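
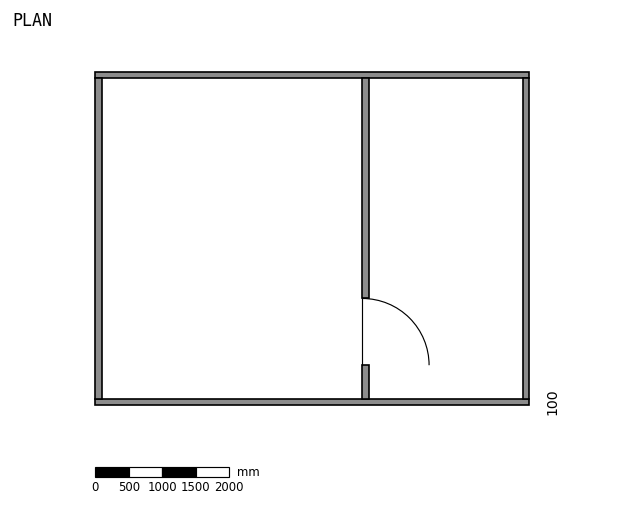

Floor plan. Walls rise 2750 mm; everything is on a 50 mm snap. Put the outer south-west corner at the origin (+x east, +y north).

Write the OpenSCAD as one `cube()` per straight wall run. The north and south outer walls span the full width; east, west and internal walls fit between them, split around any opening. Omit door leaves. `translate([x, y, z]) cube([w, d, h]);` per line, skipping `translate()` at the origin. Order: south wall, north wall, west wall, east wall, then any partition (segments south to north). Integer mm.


cube([6500, 100, 2750]);
translate([0, 4900, 0]) cube([6500, 100, 2750]);
translate([0, 100, 0]) cube([100, 4800, 2750]);
translate([6400, 100, 0]) cube([100, 4800, 2750]);
translate([4000, 100, 0]) cube([100, 500, 2750]);
translate([4000, 1600, 0]) cube([100, 3300, 2750]);


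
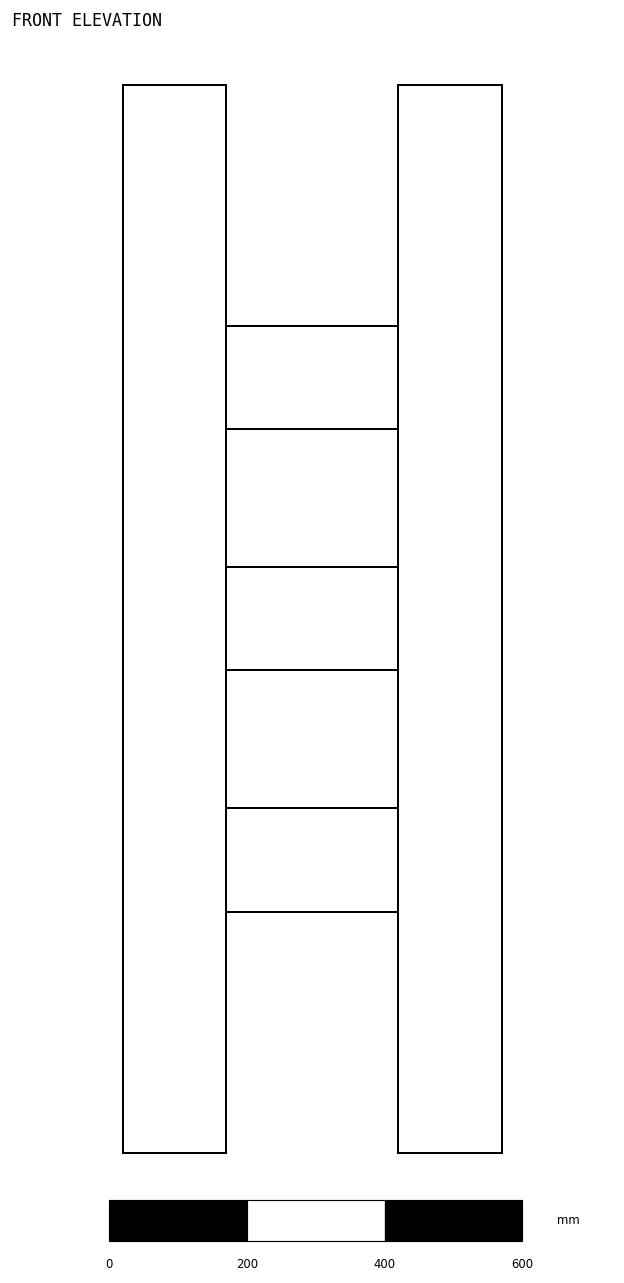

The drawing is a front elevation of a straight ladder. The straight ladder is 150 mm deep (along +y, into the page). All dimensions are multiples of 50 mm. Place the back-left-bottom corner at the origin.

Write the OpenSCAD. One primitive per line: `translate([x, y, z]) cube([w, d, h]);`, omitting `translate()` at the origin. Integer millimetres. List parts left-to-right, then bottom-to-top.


cube([150, 150, 1550]);
translate([150, 0, 350]) cube([250, 150, 150]);
translate([150, 0, 700]) cube([250, 150, 150]);
translate([150, 0, 1050]) cube([250, 150, 150]);
translate([400, 0, 0]) cube([150, 150, 1550]);


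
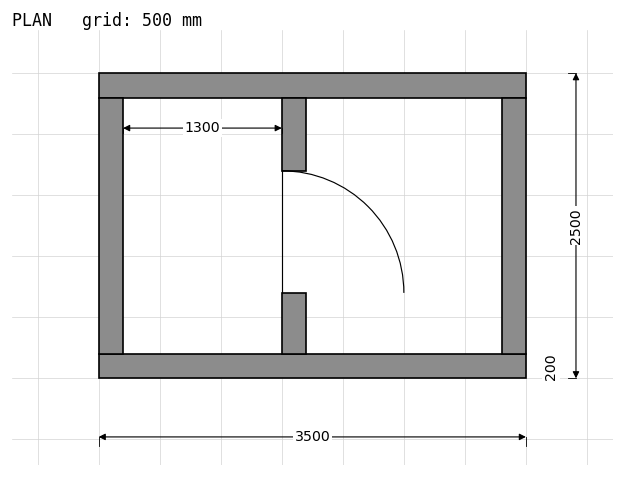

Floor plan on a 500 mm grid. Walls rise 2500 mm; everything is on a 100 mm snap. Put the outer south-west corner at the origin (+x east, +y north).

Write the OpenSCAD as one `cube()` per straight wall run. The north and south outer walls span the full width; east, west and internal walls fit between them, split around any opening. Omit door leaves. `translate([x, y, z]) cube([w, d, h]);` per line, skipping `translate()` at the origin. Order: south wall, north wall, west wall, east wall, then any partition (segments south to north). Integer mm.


cube([3500, 200, 2500]);
translate([0, 2300, 0]) cube([3500, 200, 2500]);
translate([0, 200, 0]) cube([200, 2100, 2500]);
translate([3300, 200, 0]) cube([200, 2100, 2500]);
translate([1500, 200, 0]) cube([200, 500, 2500]);
translate([1500, 1700, 0]) cube([200, 600, 2500]);


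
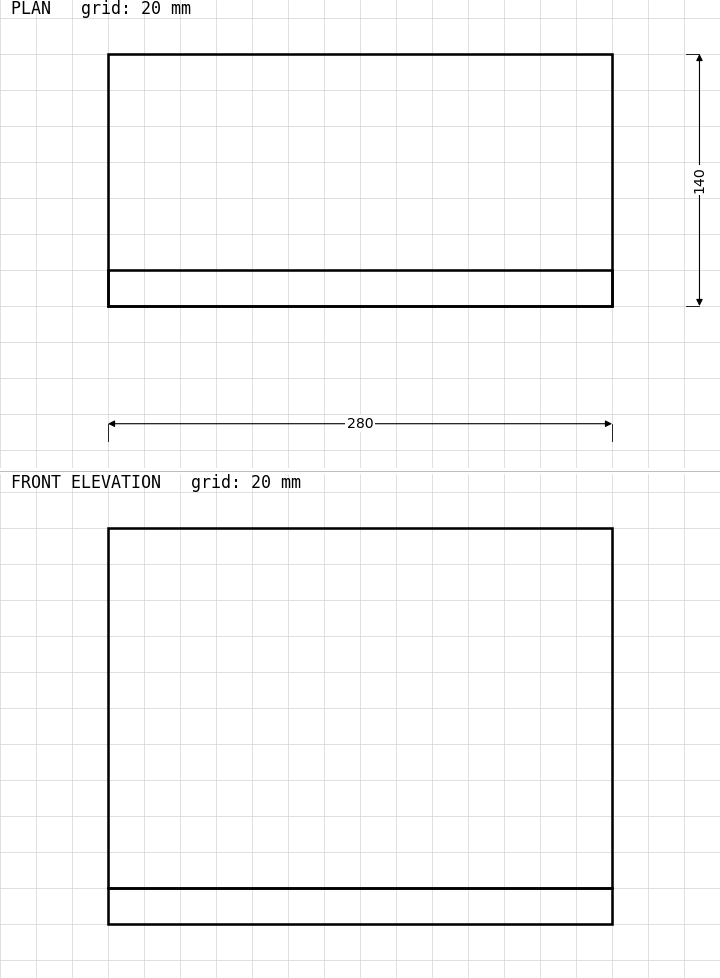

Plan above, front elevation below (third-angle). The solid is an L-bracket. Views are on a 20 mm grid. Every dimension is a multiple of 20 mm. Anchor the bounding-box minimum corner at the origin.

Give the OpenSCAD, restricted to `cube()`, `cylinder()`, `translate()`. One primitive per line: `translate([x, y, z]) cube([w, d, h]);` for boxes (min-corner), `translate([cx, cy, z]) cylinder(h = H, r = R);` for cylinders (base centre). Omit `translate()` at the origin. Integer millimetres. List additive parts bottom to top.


cube([280, 140, 20]);
translate([0, 0, 20]) cube([280, 20, 200]);


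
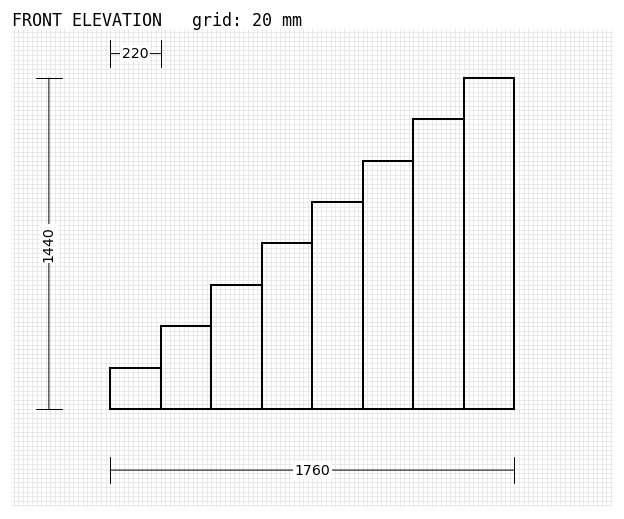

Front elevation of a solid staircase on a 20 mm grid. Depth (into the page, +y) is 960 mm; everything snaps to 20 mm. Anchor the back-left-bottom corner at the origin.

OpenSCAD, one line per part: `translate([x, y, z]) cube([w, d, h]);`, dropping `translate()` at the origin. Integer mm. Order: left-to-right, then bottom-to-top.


cube([220, 960, 180]);
translate([220, 0, 0]) cube([220, 960, 360]);
translate([440, 0, 0]) cube([220, 960, 540]);
translate([660, 0, 0]) cube([220, 960, 720]);
translate([880, 0, 0]) cube([220, 960, 900]);
translate([1100, 0, 0]) cube([220, 960, 1080]);
translate([1320, 0, 0]) cube([220, 960, 1260]);
translate([1540, 0, 0]) cube([220, 960, 1440]);


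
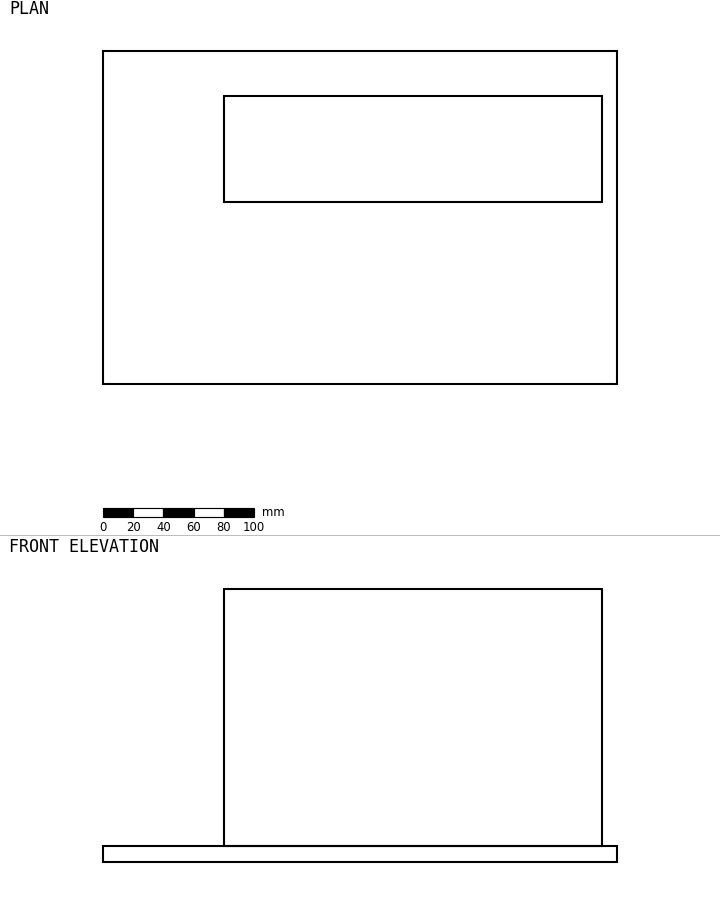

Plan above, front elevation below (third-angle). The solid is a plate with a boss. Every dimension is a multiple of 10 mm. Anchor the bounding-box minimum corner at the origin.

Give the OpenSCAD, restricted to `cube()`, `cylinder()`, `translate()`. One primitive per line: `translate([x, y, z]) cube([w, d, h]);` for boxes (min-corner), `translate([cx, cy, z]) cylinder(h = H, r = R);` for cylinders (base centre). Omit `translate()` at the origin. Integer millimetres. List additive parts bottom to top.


cube([340, 220, 10]);
translate([80, 120, 10]) cube([250, 70, 170]);


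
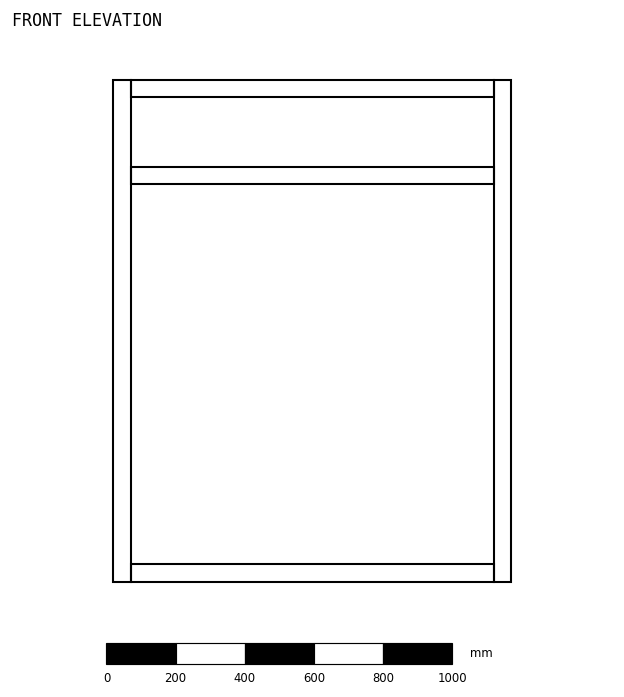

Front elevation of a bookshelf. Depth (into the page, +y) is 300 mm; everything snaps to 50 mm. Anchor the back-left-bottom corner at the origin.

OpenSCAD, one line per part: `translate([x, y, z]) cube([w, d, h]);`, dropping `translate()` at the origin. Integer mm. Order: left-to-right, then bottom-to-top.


cube([50, 300, 1450]);
translate([50, 0, 0]) cube([1050, 300, 50]);
translate([50, 0, 1150]) cube([1050, 300, 50]);
translate([50, 0, 1400]) cube([1050, 300, 50]);
translate([1100, 0, 0]) cube([50, 300, 1450]);


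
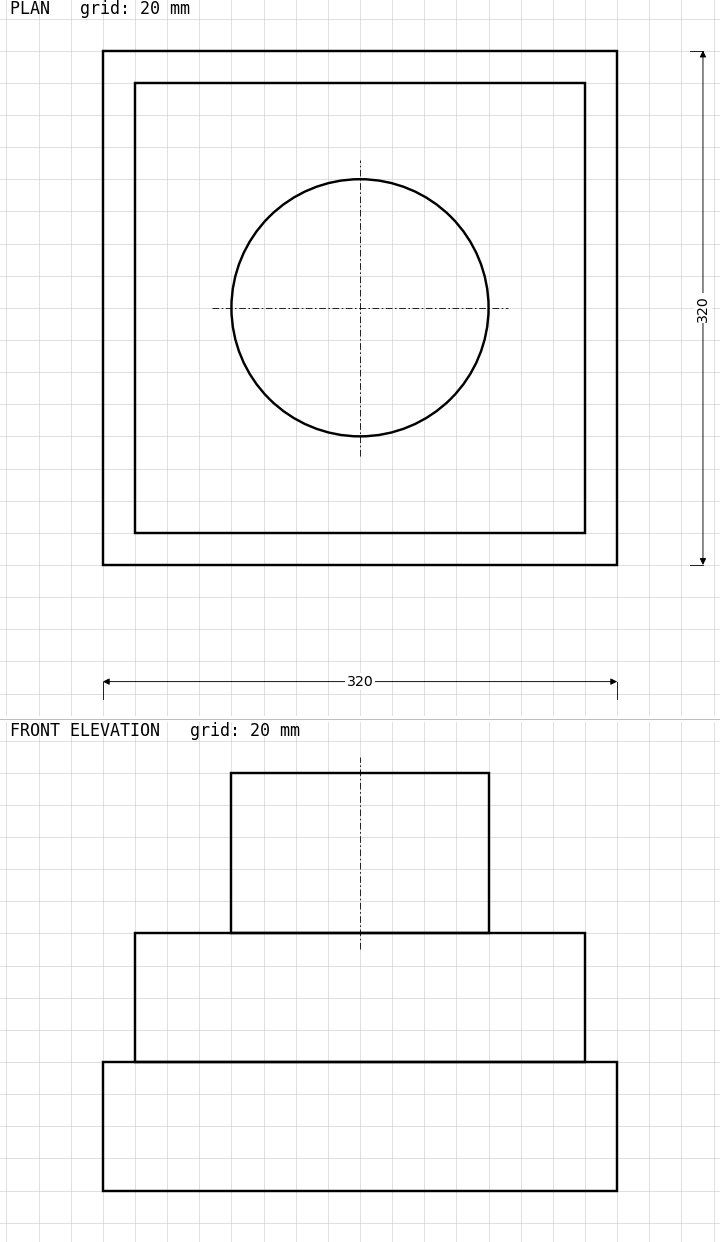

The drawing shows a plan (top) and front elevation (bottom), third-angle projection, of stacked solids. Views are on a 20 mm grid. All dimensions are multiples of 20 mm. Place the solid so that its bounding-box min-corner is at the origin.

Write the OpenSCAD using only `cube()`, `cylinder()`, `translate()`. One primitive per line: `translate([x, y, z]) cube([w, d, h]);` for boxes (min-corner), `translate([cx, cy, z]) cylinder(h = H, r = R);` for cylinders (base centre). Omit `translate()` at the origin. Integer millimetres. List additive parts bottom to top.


cube([320, 320, 80]);
translate([20, 20, 80]) cube([280, 280, 80]);
translate([160, 160, 160]) cylinder(h = 100, r = 80);


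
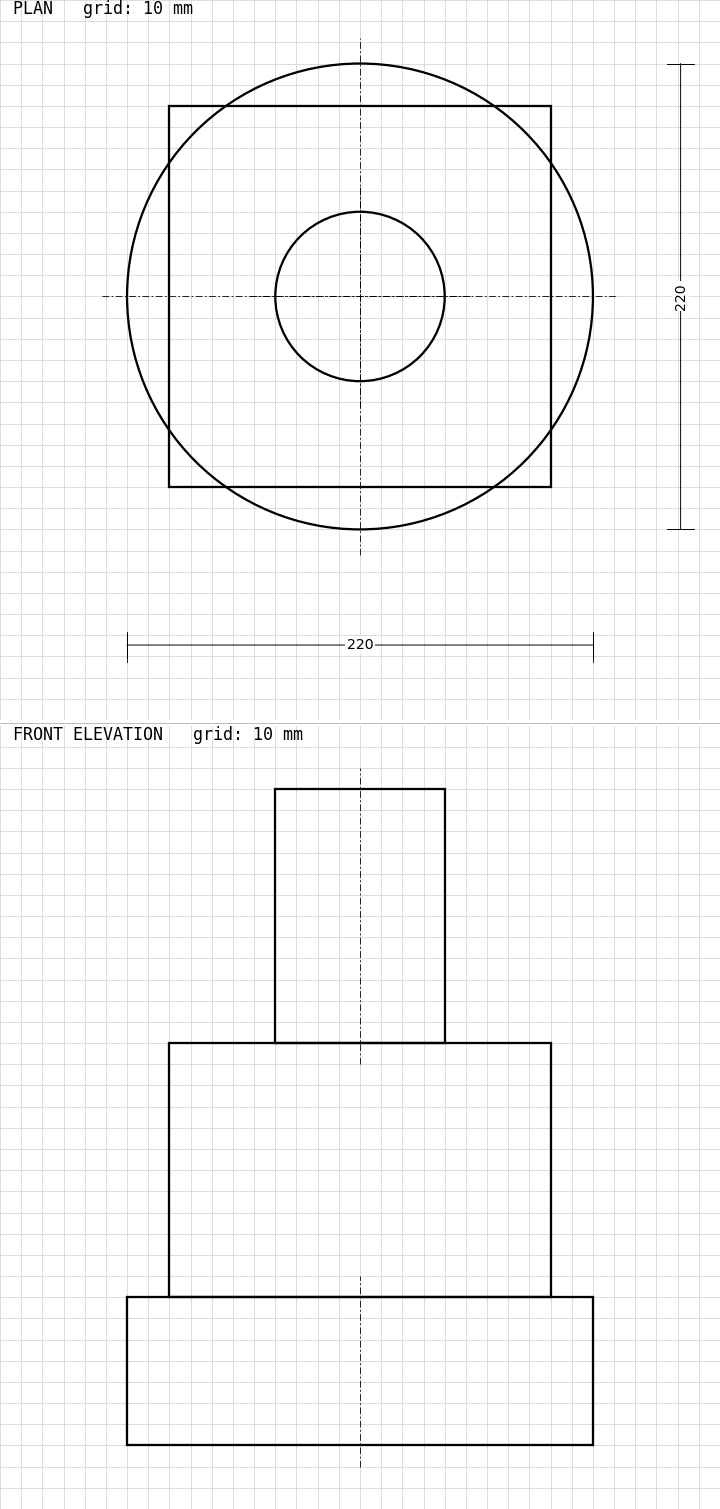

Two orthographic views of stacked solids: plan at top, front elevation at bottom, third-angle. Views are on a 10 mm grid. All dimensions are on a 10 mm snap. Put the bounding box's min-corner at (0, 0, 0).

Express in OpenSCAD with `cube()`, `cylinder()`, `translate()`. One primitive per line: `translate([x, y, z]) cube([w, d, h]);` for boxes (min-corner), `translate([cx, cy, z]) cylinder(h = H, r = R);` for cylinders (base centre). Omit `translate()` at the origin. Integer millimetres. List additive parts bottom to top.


translate([110, 110, 0]) cylinder(h = 70, r = 110);
translate([20, 20, 70]) cube([180, 180, 120]);
translate([110, 110, 190]) cylinder(h = 120, r = 40);


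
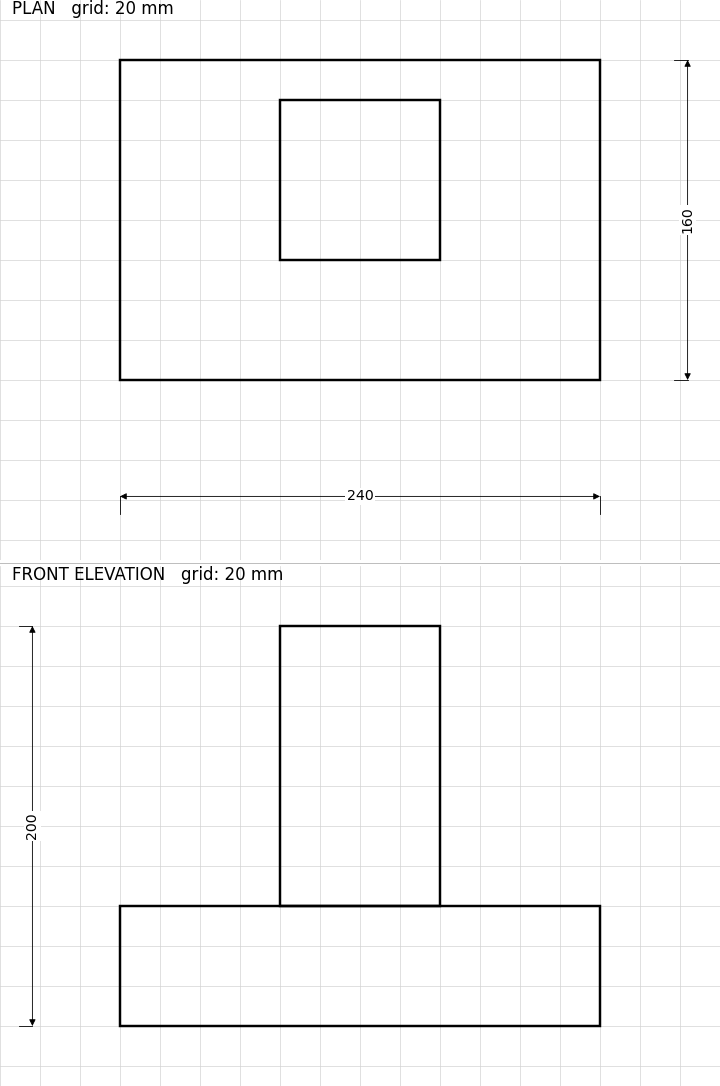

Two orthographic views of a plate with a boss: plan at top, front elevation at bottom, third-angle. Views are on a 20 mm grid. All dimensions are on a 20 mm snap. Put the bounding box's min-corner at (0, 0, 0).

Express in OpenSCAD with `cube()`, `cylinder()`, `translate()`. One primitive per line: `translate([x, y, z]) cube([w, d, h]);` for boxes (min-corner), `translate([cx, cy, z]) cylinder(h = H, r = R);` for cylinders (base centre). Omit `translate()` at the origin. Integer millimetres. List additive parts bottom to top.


cube([240, 160, 60]);
translate([80, 60, 60]) cube([80, 80, 140]);


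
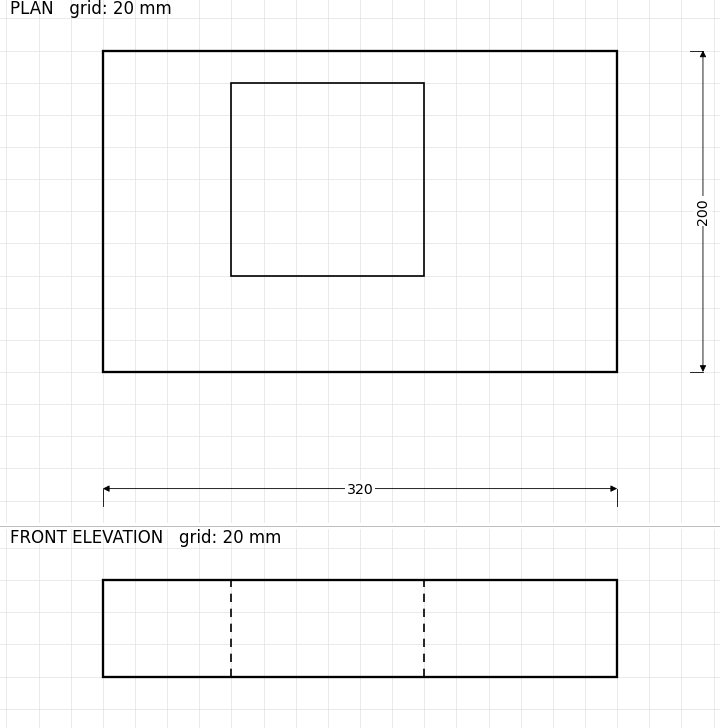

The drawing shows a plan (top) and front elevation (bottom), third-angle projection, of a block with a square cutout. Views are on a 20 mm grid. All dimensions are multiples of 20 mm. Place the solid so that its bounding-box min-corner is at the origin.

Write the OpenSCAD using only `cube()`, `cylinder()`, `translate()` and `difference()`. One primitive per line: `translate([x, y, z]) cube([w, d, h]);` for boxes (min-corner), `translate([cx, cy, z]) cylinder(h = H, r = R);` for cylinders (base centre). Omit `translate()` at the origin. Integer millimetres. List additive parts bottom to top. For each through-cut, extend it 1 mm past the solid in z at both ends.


difference() {
  cube([320, 200, 60]);
  translate([80, 60, -1]) cube([120, 120, 62]);
}


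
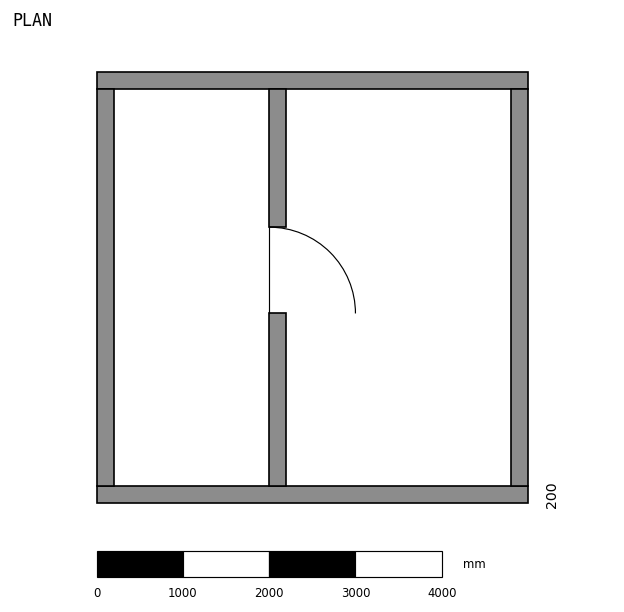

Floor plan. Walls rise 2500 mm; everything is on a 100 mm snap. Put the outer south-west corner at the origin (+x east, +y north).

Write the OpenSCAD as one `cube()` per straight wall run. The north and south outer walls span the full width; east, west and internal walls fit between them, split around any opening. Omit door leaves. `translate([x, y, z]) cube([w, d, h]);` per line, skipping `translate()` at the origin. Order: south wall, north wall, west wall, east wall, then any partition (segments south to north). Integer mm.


cube([5000, 200, 2500]);
translate([0, 4800, 0]) cube([5000, 200, 2500]);
translate([0, 200, 0]) cube([200, 4600, 2500]);
translate([4800, 200, 0]) cube([200, 4600, 2500]);
translate([2000, 200, 0]) cube([200, 2000, 2500]);
translate([2000, 3200, 0]) cube([200, 1600, 2500]);


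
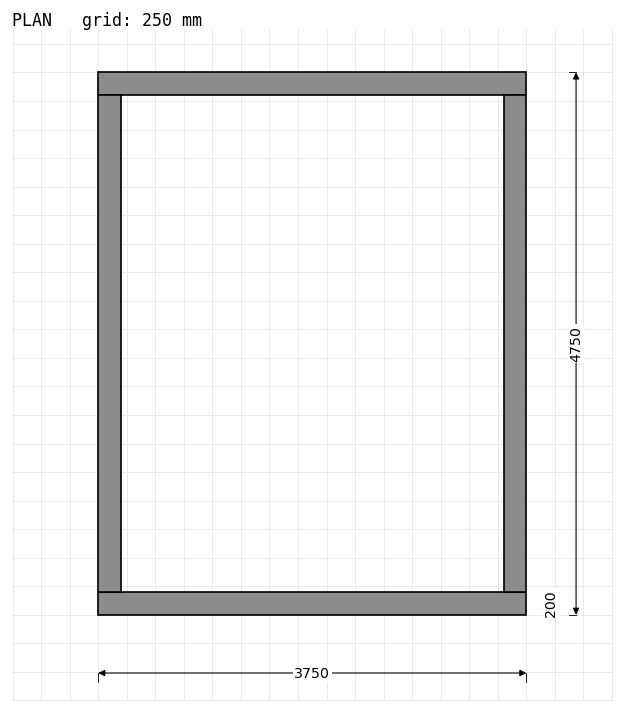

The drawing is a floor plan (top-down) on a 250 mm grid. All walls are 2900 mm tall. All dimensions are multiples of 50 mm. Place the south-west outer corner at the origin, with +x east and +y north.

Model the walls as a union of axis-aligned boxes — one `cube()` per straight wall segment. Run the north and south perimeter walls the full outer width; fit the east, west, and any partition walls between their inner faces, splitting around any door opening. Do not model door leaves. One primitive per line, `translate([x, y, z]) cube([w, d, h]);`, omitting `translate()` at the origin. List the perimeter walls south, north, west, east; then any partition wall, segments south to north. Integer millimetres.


cube([3750, 200, 2900]);
translate([0, 4550, 0]) cube([3750, 200, 2900]);
translate([0, 200, 0]) cube([200, 4350, 2900]);
translate([3550, 200, 0]) cube([200, 4350, 2900]);


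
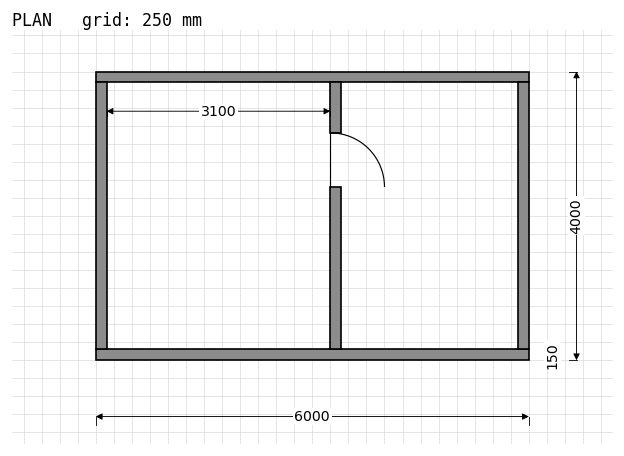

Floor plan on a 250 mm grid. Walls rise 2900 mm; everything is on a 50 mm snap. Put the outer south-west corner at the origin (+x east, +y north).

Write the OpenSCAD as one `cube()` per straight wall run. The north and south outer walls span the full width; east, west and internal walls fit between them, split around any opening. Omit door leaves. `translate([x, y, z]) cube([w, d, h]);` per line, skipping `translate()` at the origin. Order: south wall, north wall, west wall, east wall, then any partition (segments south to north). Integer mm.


cube([6000, 150, 2900]);
translate([0, 3850, 0]) cube([6000, 150, 2900]);
translate([0, 150, 0]) cube([150, 3700, 2900]);
translate([5850, 150, 0]) cube([150, 3700, 2900]);
translate([3250, 150, 0]) cube([150, 2250, 2900]);
translate([3250, 3150, 0]) cube([150, 700, 2900]);


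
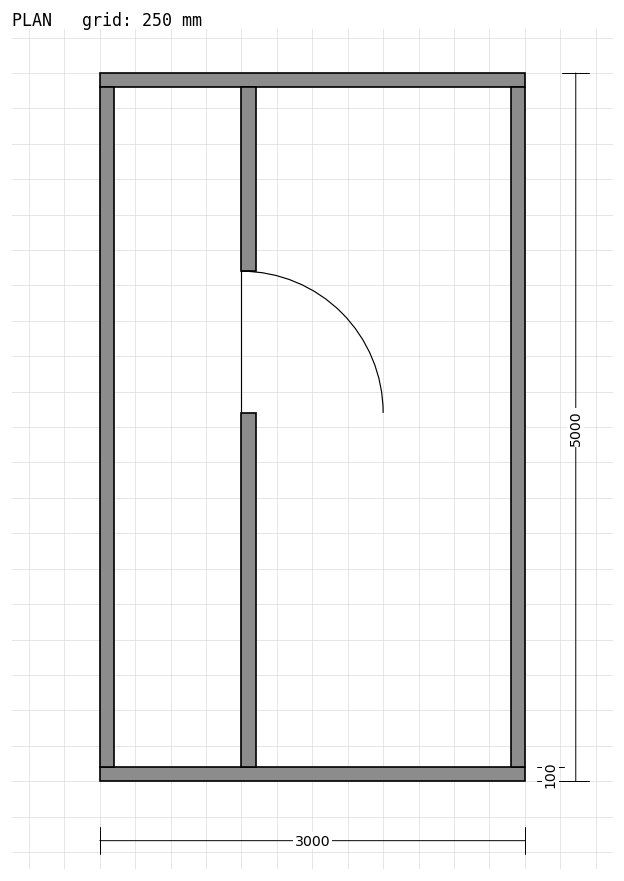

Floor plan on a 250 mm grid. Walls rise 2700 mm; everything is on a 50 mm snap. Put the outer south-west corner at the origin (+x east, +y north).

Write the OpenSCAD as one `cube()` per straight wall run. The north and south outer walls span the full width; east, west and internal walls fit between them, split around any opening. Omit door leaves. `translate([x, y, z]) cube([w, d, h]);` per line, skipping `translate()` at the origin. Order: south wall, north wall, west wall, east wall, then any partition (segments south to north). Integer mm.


cube([3000, 100, 2700]);
translate([0, 4900, 0]) cube([3000, 100, 2700]);
translate([0, 100, 0]) cube([100, 4800, 2700]);
translate([2900, 100, 0]) cube([100, 4800, 2700]);
translate([1000, 100, 0]) cube([100, 2500, 2700]);
translate([1000, 3600, 0]) cube([100, 1300, 2700]);


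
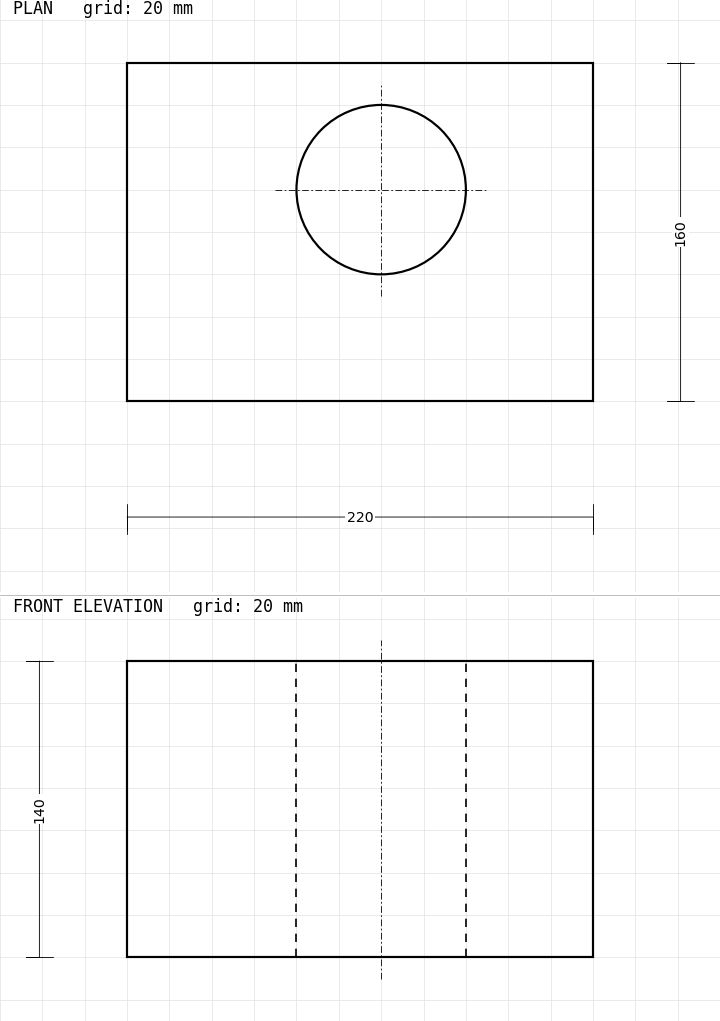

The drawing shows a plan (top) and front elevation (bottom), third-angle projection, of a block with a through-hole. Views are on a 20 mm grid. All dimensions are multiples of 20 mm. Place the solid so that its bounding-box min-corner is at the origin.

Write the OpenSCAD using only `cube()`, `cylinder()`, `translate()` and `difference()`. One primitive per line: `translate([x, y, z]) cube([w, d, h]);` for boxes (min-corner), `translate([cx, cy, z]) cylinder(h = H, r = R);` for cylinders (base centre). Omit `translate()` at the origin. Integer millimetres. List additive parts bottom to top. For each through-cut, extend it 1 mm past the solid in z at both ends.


difference() {
  cube([220, 160, 140]);
  translate([120, 100, -1]) cylinder(h = 142, r = 40);
}


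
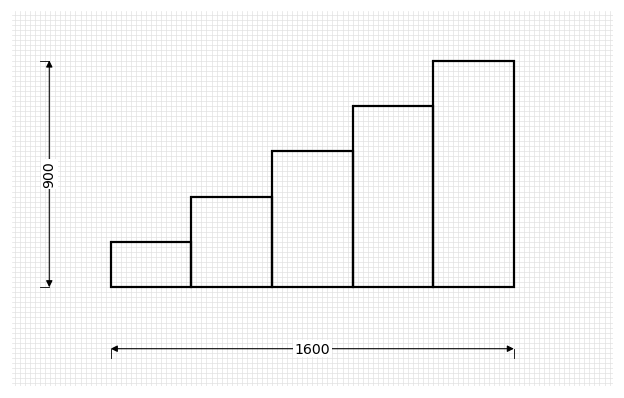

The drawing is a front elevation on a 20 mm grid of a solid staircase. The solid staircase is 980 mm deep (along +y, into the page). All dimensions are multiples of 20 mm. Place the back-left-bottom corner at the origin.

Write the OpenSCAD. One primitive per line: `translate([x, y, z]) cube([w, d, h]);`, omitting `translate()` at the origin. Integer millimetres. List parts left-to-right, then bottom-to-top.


cube([320, 980, 180]);
translate([320, 0, 0]) cube([320, 980, 360]);
translate([640, 0, 0]) cube([320, 980, 540]);
translate([960, 0, 0]) cube([320, 980, 720]);
translate([1280, 0, 0]) cube([320, 980, 900]);


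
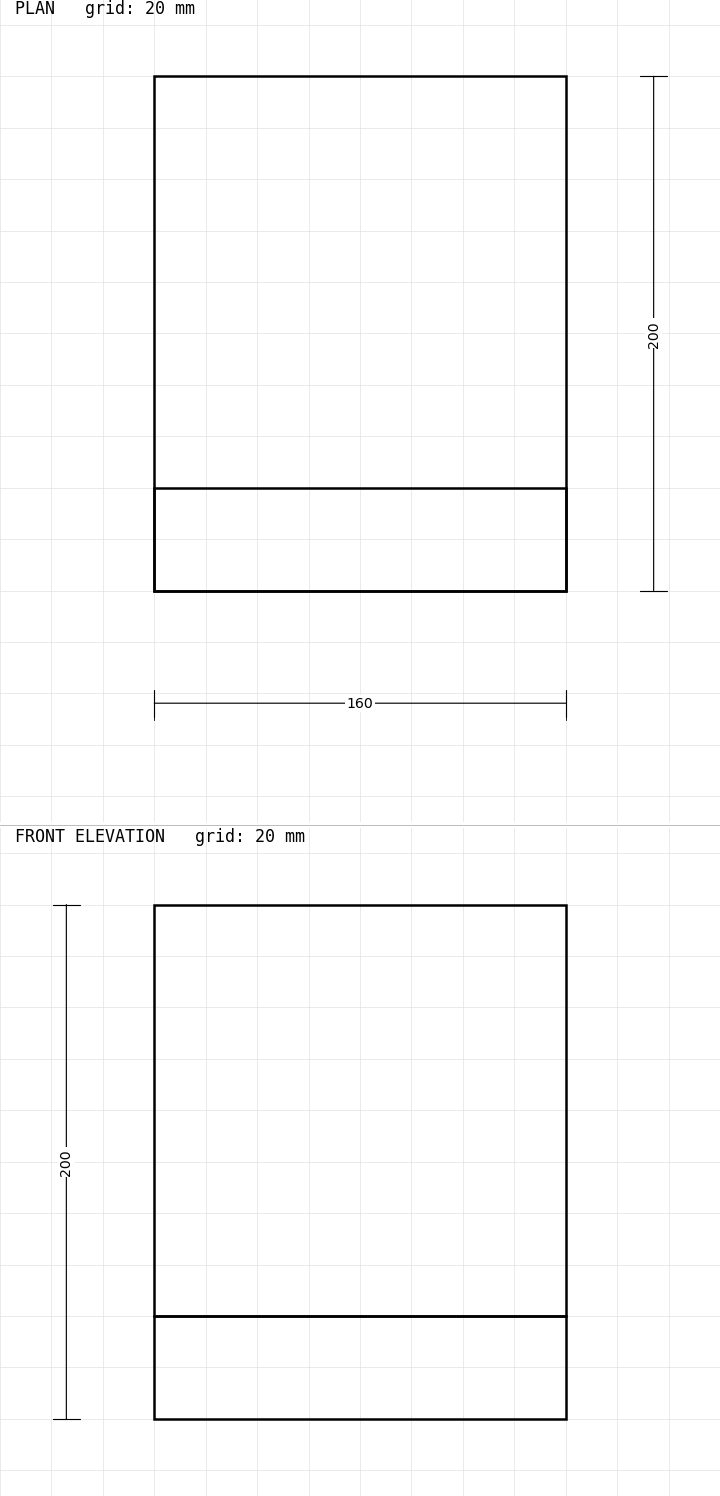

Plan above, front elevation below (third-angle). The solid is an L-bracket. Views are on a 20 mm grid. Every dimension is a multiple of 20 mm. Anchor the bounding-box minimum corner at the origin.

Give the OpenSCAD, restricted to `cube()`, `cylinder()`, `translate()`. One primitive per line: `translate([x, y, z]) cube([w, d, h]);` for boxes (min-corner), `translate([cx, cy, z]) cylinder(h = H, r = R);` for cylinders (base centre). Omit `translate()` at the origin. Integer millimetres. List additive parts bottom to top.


cube([160, 200, 40]);
translate([0, 0, 40]) cube([160, 40, 160]);


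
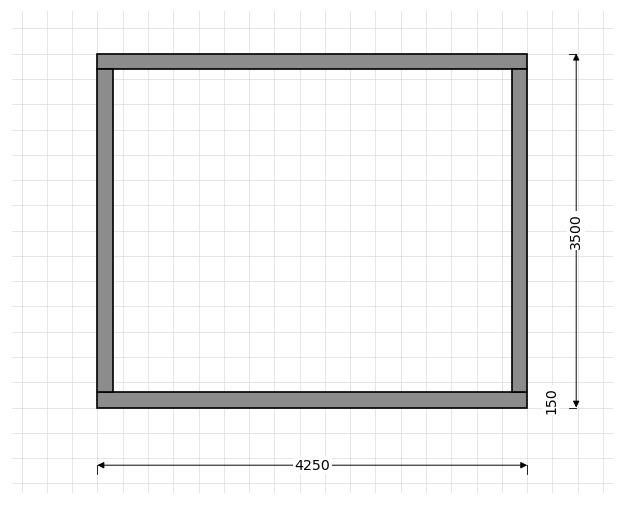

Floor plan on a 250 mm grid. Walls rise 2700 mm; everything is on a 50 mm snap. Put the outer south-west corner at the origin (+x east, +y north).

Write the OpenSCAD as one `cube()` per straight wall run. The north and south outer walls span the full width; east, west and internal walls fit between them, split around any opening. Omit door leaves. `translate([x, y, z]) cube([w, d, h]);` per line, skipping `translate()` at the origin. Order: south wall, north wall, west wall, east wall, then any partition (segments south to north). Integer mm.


cube([4250, 150, 2700]);
translate([0, 3350, 0]) cube([4250, 150, 2700]);
translate([0, 150, 0]) cube([150, 3200, 2700]);
translate([4100, 150, 0]) cube([150, 3200, 2700]);


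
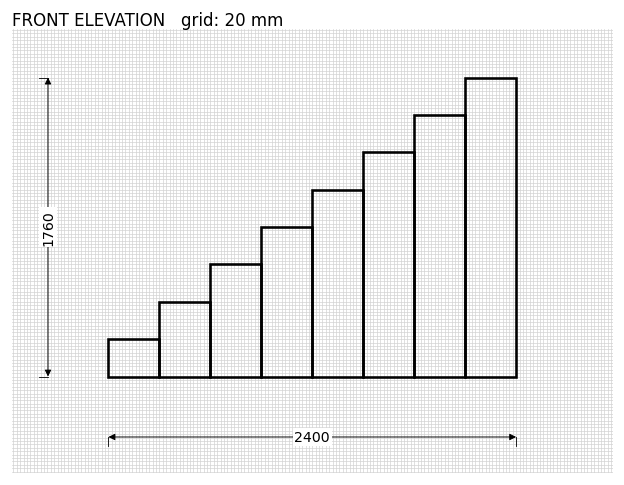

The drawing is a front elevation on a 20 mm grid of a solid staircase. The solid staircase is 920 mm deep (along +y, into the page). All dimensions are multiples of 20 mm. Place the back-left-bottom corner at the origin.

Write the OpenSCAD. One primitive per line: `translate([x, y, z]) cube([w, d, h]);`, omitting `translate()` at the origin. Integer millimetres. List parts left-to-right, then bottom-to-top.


cube([300, 920, 220]);
translate([300, 0, 0]) cube([300, 920, 440]);
translate([600, 0, 0]) cube([300, 920, 660]);
translate([900, 0, 0]) cube([300, 920, 880]);
translate([1200, 0, 0]) cube([300, 920, 1100]);
translate([1500, 0, 0]) cube([300, 920, 1320]);
translate([1800, 0, 0]) cube([300, 920, 1540]);
translate([2100, 0, 0]) cube([300, 920, 1760]);


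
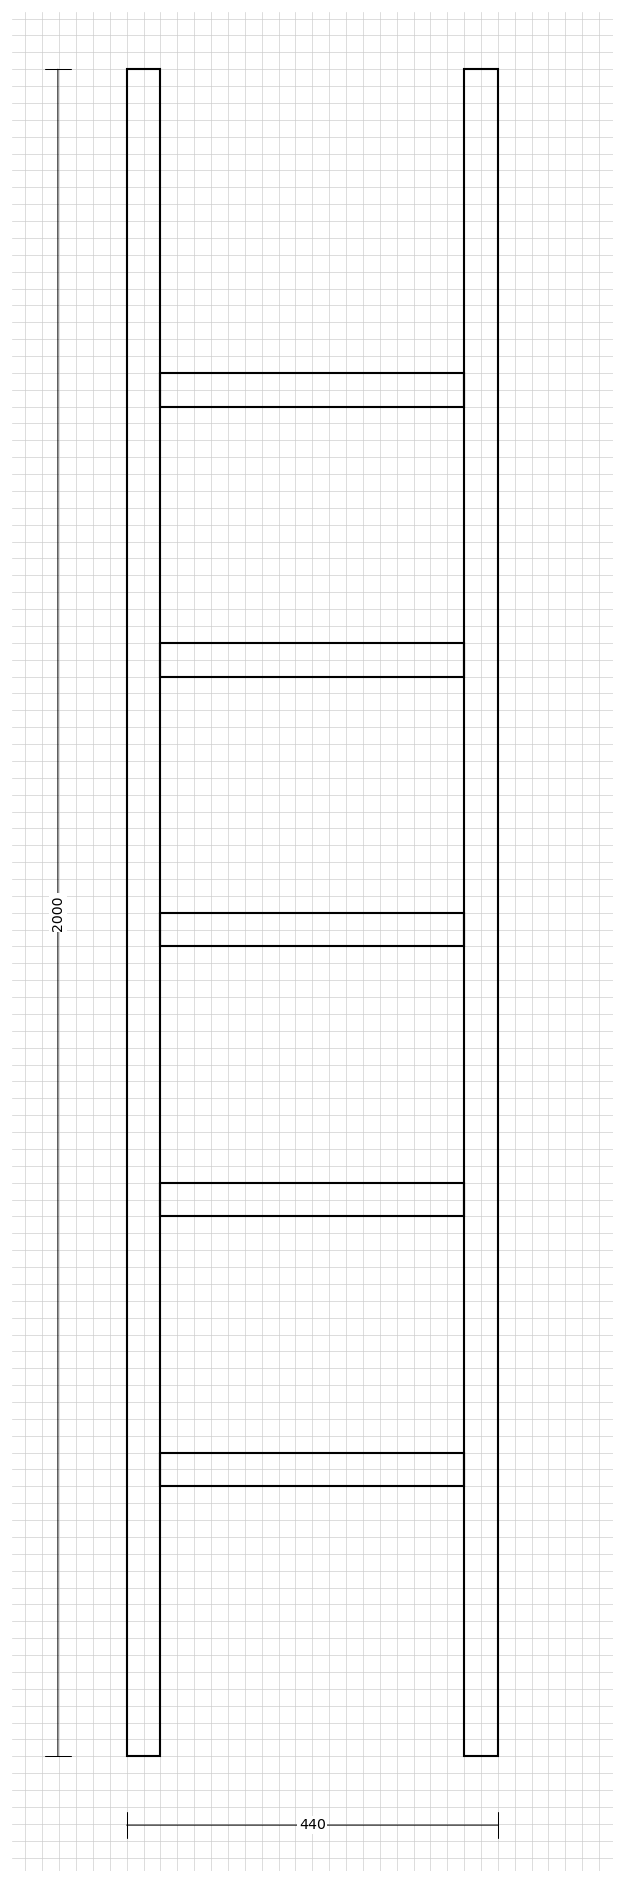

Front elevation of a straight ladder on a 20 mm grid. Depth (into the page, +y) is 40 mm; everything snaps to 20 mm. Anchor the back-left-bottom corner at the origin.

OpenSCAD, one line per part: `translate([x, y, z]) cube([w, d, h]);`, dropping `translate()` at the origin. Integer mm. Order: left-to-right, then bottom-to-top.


cube([40, 40, 2000]);
translate([40, 0, 320]) cube([360, 40, 40]);
translate([40, 0, 640]) cube([360, 40, 40]);
translate([40, 0, 960]) cube([360, 40, 40]);
translate([40, 0, 1280]) cube([360, 40, 40]);
translate([40, 0, 1600]) cube([360, 40, 40]);
translate([400, 0, 0]) cube([40, 40, 2000]);


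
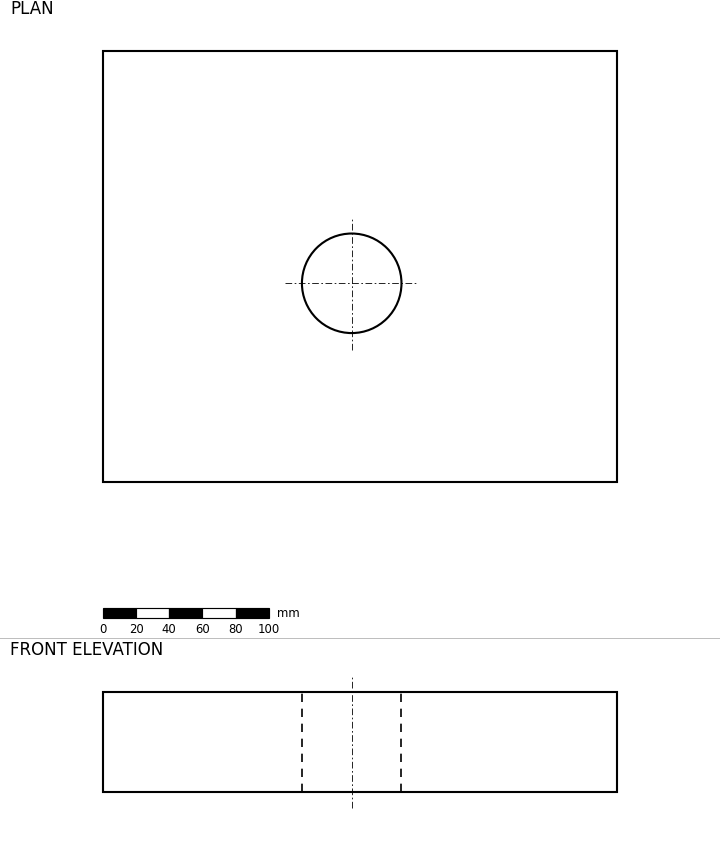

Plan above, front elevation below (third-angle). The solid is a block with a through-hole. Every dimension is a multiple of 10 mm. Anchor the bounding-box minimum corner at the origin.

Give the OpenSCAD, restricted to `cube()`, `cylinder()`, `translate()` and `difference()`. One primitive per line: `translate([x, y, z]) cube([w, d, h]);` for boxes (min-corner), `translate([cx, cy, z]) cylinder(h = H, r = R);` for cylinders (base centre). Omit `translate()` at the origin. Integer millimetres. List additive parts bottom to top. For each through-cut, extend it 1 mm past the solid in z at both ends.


difference() {
  cube([310, 260, 60]);
  translate([150, 120, -1]) cylinder(h = 62, r = 30);
}


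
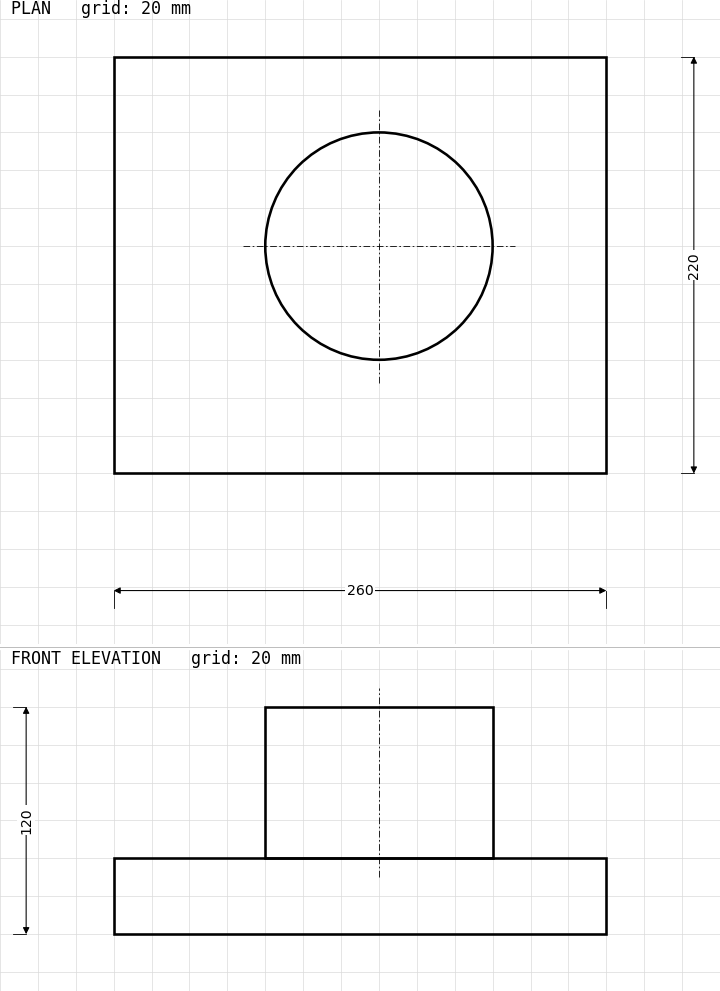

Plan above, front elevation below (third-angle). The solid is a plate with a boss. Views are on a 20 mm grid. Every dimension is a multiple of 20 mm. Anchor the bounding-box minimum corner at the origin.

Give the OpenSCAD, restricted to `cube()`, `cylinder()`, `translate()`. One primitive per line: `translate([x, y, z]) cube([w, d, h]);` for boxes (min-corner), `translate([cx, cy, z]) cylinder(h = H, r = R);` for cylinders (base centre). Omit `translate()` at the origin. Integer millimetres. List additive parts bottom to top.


cube([260, 220, 40]);
translate([140, 120, 40]) cylinder(h = 80, r = 60);


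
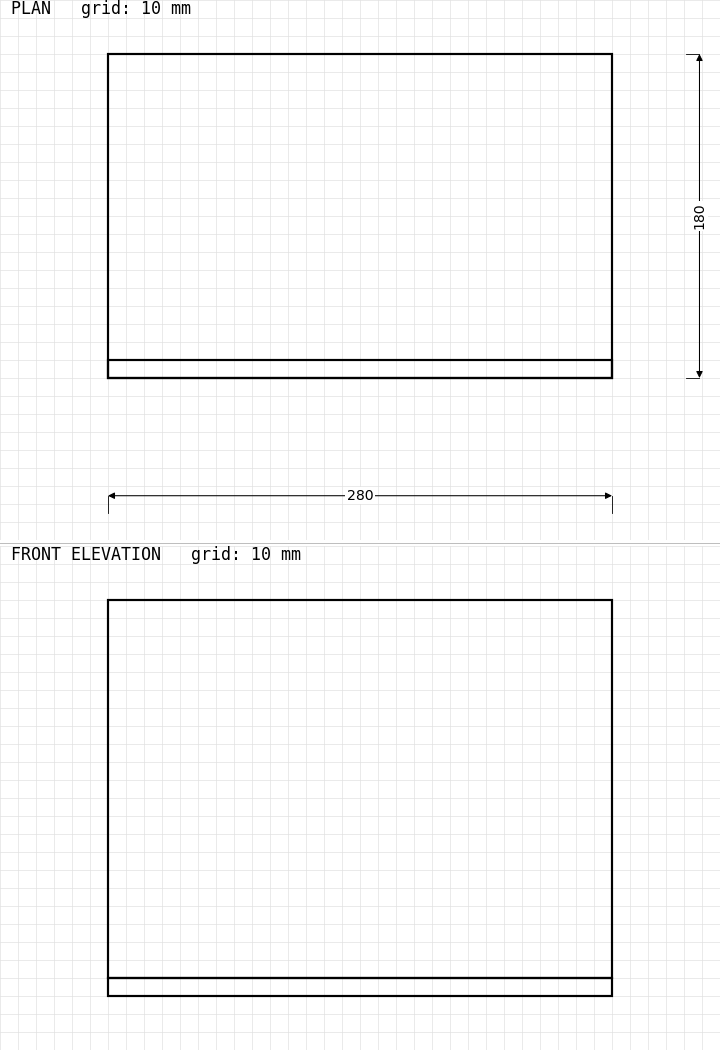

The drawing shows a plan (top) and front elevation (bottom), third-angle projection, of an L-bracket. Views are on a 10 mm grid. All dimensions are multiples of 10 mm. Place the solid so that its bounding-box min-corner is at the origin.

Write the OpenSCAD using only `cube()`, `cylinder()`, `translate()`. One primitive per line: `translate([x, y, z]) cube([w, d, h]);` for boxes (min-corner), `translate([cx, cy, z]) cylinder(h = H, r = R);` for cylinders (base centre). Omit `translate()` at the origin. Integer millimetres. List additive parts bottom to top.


cube([280, 180, 10]);
translate([0, 0, 10]) cube([280, 10, 210]);


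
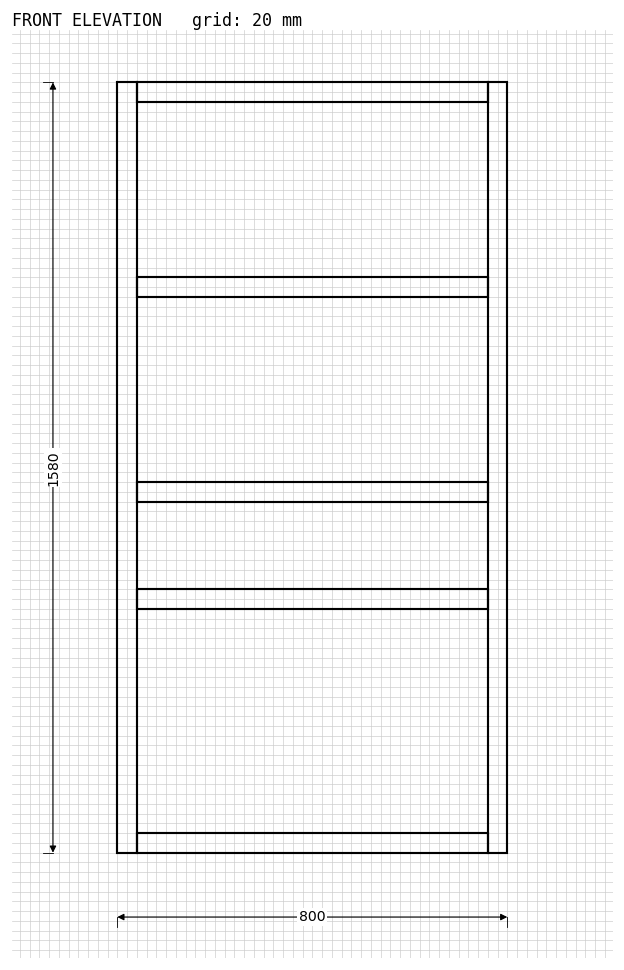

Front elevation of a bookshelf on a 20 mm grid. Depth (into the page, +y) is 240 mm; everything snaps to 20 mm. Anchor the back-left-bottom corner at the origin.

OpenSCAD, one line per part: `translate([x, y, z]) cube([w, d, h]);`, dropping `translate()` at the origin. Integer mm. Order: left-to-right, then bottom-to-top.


cube([40, 240, 1580]);
translate([40, 0, 0]) cube([720, 240, 40]);
translate([40, 0, 500]) cube([720, 240, 40]);
translate([40, 0, 720]) cube([720, 240, 40]);
translate([40, 0, 1140]) cube([720, 240, 40]);
translate([40, 0, 1540]) cube([720, 240, 40]);
translate([760, 0, 0]) cube([40, 240, 1580]);


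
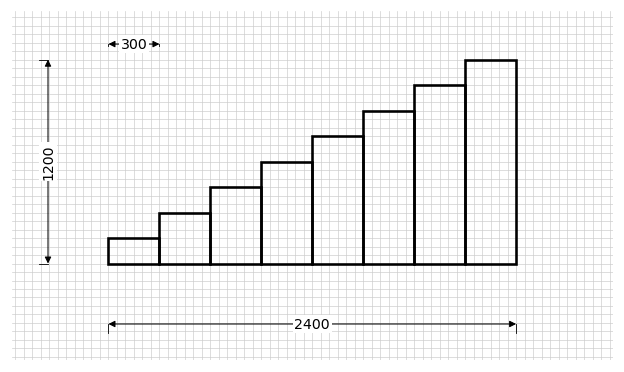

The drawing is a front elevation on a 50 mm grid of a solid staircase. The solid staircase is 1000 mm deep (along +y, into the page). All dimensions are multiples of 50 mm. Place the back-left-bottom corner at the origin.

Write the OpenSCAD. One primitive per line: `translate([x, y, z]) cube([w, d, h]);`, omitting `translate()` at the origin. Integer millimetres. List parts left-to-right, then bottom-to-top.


cube([300, 1000, 150]);
translate([300, 0, 0]) cube([300, 1000, 300]);
translate([600, 0, 0]) cube([300, 1000, 450]);
translate([900, 0, 0]) cube([300, 1000, 600]);
translate([1200, 0, 0]) cube([300, 1000, 750]);
translate([1500, 0, 0]) cube([300, 1000, 900]);
translate([1800, 0, 0]) cube([300, 1000, 1050]);
translate([2100, 0, 0]) cube([300, 1000, 1200]);


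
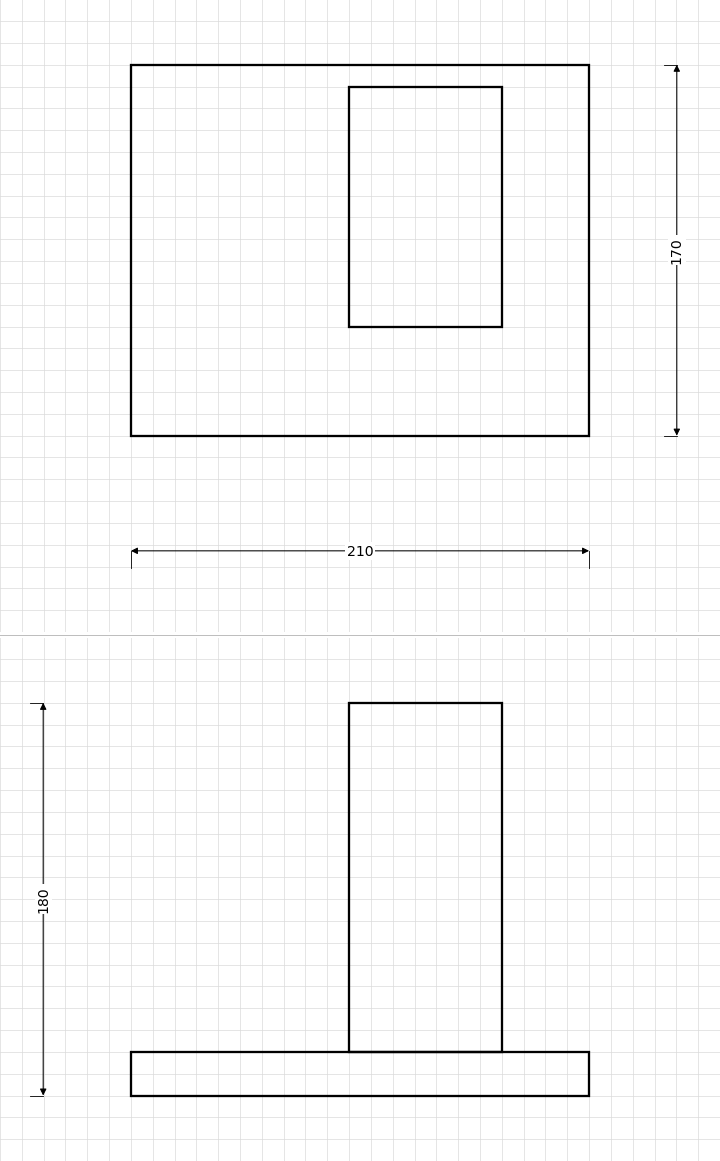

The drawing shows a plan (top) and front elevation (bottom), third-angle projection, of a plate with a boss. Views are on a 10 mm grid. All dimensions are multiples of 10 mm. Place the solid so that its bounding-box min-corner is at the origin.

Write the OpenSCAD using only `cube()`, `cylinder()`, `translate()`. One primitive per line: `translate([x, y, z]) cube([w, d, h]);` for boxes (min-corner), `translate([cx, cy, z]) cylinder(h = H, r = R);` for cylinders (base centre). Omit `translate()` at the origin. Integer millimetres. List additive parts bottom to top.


cube([210, 170, 20]);
translate([100, 50, 20]) cube([70, 110, 160]);


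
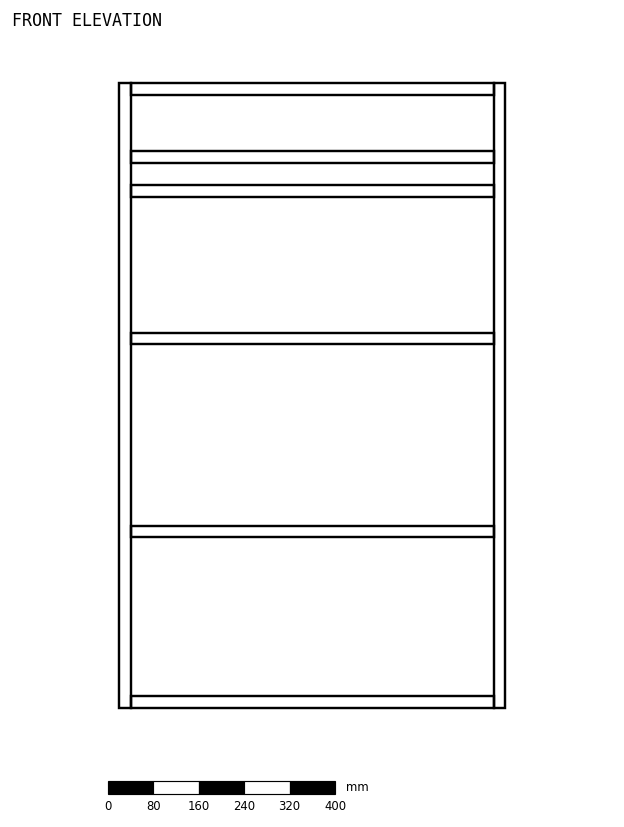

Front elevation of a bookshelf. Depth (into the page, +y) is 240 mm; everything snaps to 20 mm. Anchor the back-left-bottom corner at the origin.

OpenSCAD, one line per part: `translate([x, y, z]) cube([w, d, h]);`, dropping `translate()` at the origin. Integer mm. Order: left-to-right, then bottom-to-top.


cube([20, 240, 1100]);
translate([20, 0, 0]) cube([640, 240, 20]);
translate([20, 0, 300]) cube([640, 240, 20]);
translate([20, 0, 640]) cube([640, 240, 20]);
translate([20, 0, 900]) cube([640, 240, 20]);
translate([20, 0, 960]) cube([640, 240, 20]);
translate([20, 0, 1080]) cube([640, 240, 20]);
translate([660, 0, 0]) cube([20, 240, 1100]);


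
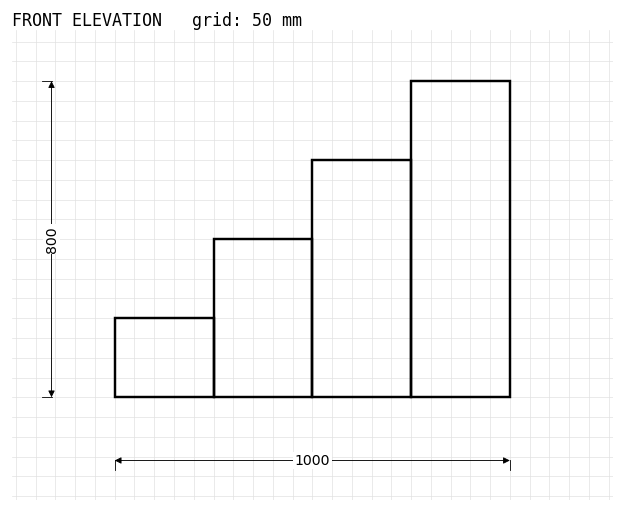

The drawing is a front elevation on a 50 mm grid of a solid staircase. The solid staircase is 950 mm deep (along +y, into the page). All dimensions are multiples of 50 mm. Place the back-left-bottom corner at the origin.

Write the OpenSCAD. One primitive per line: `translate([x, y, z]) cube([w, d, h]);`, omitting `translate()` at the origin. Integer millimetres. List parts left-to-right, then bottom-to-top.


cube([250, 950, 200]);
translate([250, 0, 0]) cube([250, 950, 400]);
translate([500, 0, 0]) cube([250, 950, 600]);
translate([750, 0, 0]) cube([250, 950, 800]);


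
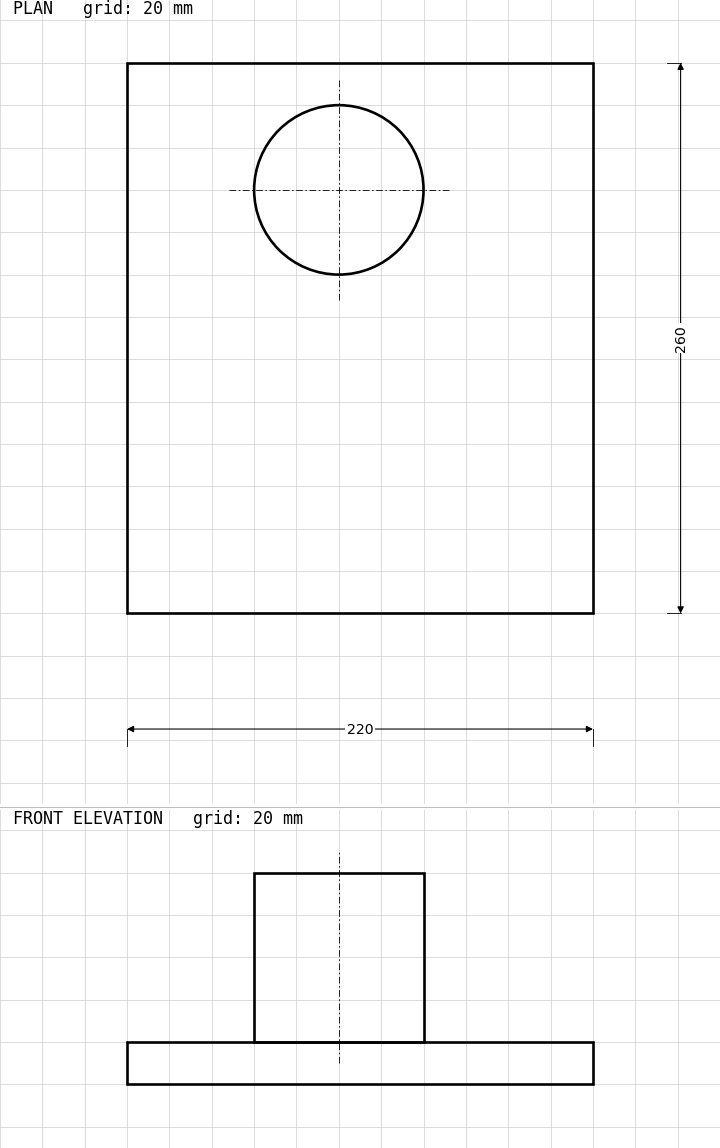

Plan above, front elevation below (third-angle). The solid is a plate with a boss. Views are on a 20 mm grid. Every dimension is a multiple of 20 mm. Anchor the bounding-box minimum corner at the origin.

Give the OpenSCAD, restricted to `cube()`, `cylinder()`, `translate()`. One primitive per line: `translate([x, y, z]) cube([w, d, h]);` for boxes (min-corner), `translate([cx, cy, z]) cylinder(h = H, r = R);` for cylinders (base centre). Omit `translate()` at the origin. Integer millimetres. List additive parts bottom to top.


cube([220, 260, 20]);
translate([100, 200, 20]) cylinder(h = 80, r = 40);


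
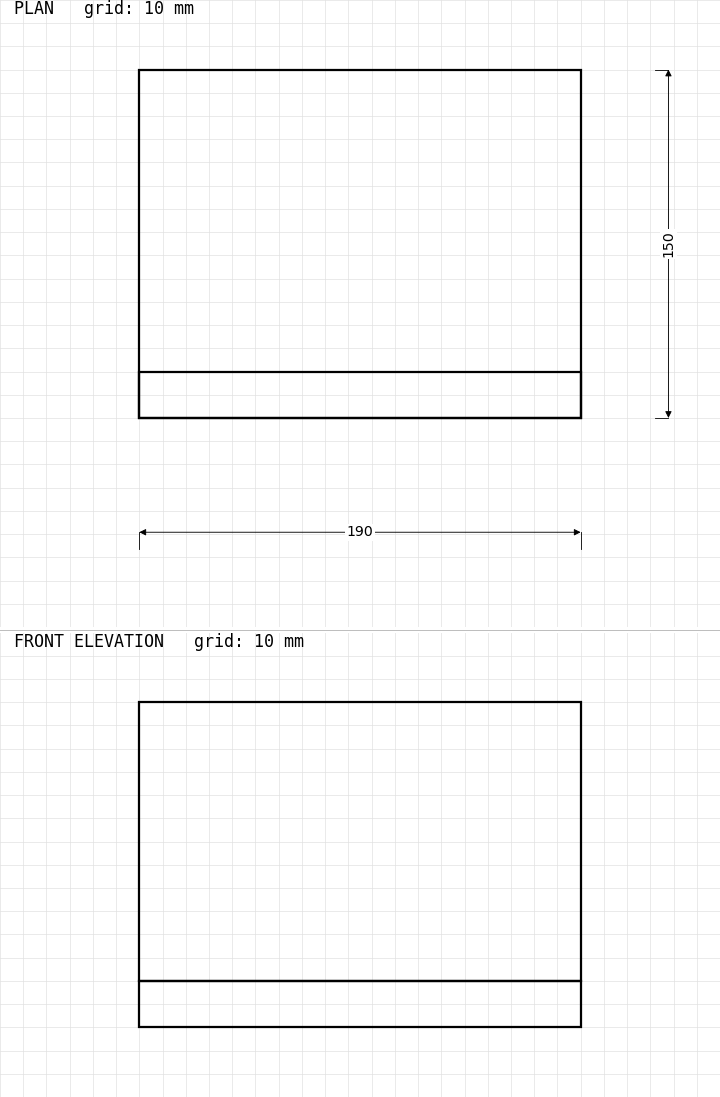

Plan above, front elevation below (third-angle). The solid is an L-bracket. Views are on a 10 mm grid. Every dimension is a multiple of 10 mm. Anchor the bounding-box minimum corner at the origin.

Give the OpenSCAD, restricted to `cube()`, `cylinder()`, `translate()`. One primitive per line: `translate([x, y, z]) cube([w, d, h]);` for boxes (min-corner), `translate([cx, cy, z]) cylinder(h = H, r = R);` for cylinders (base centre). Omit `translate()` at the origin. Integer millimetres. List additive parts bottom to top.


cube([190, 150, 20]);
translate([0, 0, 20]) cube([190, 20, 120]);


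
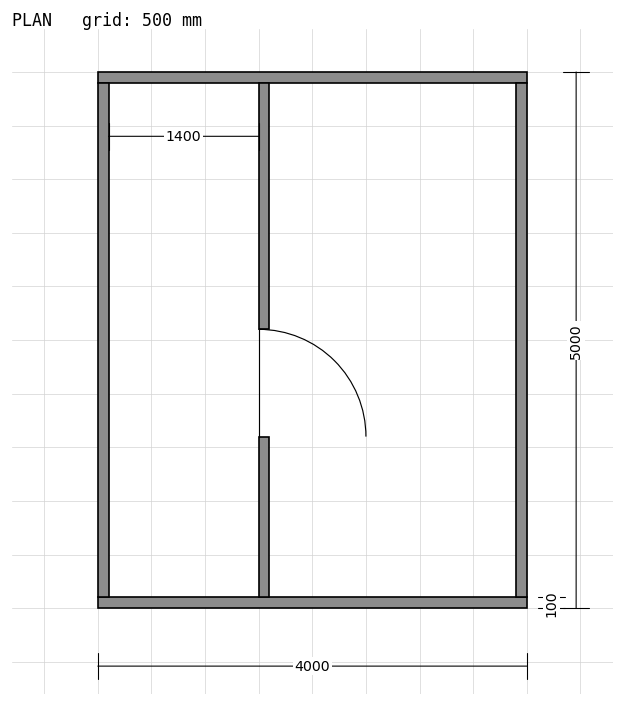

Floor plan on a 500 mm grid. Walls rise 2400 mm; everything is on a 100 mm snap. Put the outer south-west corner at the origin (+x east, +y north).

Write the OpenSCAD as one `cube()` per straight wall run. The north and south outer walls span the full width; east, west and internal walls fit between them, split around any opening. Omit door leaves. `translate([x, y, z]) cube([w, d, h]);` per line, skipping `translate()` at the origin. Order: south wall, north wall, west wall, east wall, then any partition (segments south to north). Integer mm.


cube([4000, 100, 2400]);
translate([0, 4900, 0]) cube([4000, 100, 2400]);
translate([0, 100, 0]) cube([100, 4800, 2400]);
translate([3900, 100, 0]) cube([100, 4800, 2400]);
translate([1500, 100, 0]) cube([100, 1500, 2400]);
translate([1500, 2600, 0]) cube([100, 2300, 2400]);


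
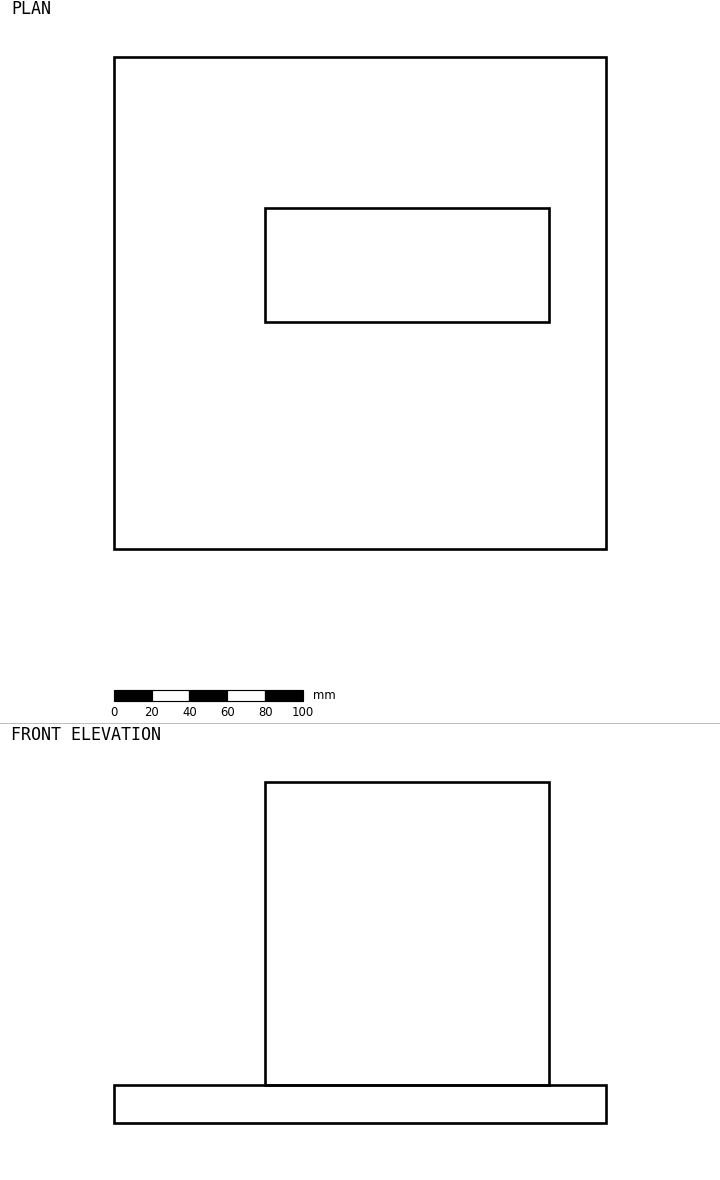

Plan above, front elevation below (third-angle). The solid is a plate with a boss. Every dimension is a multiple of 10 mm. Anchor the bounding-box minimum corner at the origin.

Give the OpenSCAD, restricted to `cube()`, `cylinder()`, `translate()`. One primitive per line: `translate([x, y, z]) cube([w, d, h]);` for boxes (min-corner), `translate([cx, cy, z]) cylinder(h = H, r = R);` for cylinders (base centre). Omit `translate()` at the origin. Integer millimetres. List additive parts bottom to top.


cube([260, 260, 20]);
translate([80, 120, 20]) cube([150, 60, 160]);


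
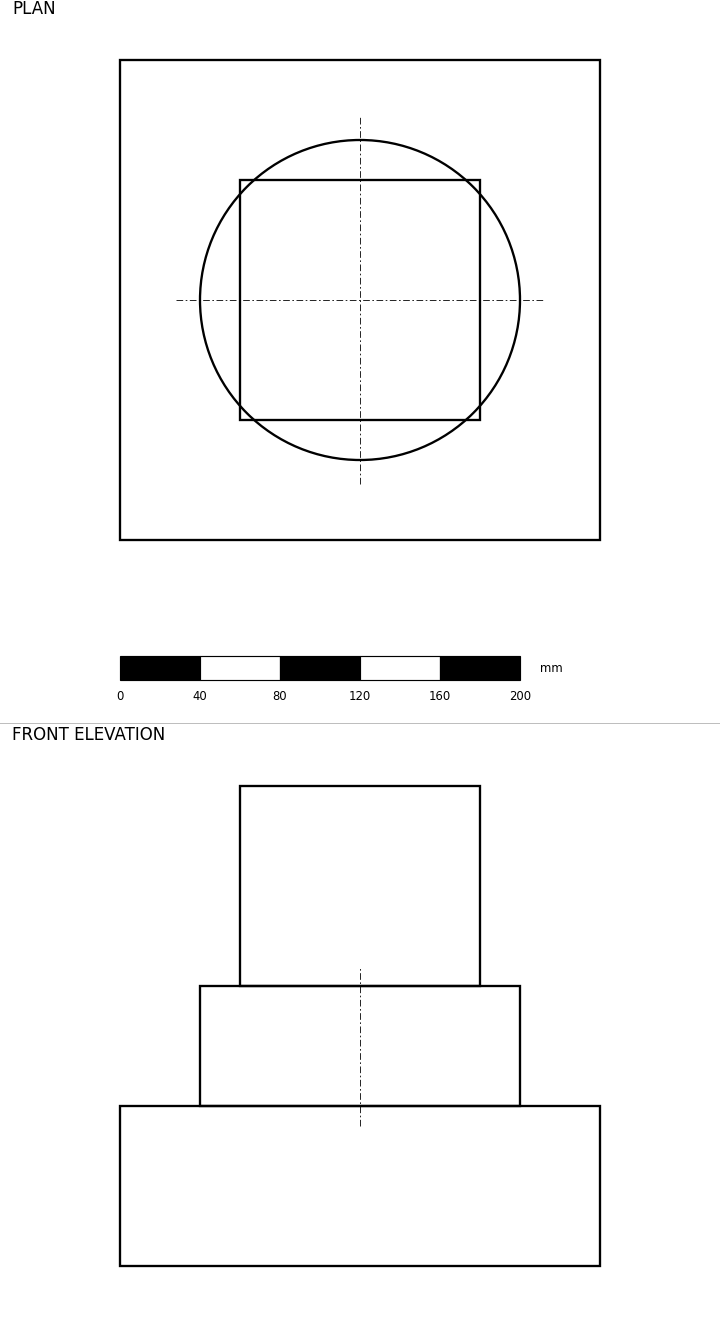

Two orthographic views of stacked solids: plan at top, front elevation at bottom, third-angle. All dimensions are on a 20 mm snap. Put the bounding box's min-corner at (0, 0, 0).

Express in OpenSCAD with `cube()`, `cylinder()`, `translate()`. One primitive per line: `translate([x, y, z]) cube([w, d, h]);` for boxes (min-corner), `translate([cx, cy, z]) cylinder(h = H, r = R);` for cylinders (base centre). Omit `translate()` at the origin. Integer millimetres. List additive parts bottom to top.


cube([240, 240, 80]);
translate([120, 120, 80]) cylinder(h = 60, r = 80);
translate([60, 60, 140]) cube([120, 120, 100]);


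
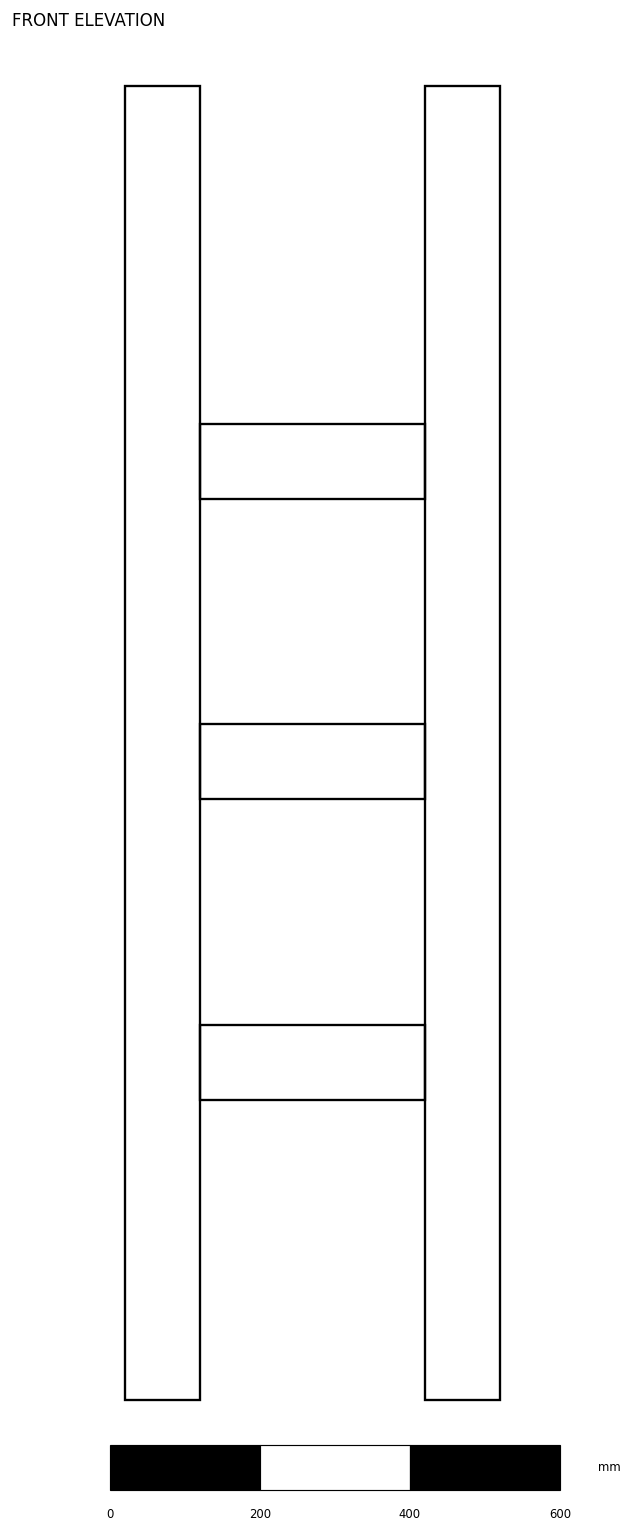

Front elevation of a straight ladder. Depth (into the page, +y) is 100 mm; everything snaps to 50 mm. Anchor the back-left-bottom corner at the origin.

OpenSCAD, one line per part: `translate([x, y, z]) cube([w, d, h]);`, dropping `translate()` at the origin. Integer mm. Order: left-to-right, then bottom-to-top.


cube([100, 100, 1750]);
translate([100, 0, 400]) cube([300, 100, 100]);
translate([100, 0, 800]) cube([300, 100, 100]);
translate([100, 0, 1200]) cube([300, 100, 100]);
translate([400, 0, 0]) cube([100, 100, 1750]);


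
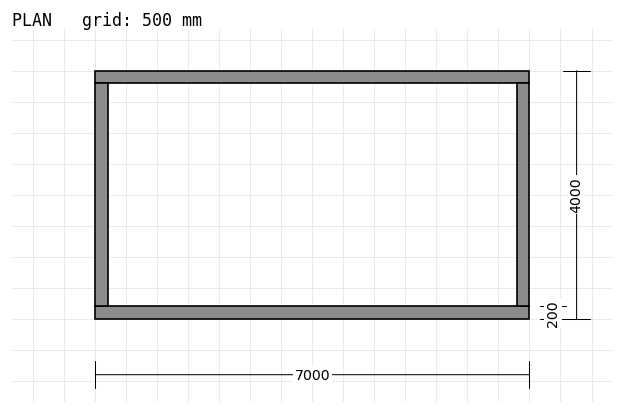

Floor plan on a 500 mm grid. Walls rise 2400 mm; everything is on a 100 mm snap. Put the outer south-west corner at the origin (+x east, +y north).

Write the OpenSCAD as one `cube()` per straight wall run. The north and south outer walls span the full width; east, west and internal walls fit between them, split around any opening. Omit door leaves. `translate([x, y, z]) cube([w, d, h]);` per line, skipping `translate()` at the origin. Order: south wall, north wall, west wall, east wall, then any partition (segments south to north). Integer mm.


cube([7000, 200, 2400]);
translate([0, 3800, 0]) cube([7000, 200, 2400]);
translate([0, 200, 0]) cube([200, 3600, 2400]);
translate([6800, 200, 0]) cube([200, 3600, 2400]);
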